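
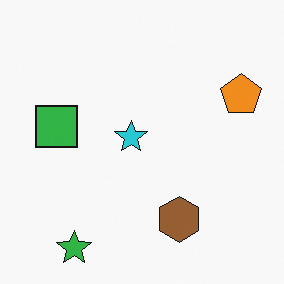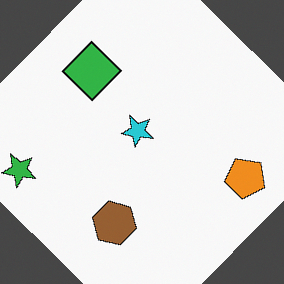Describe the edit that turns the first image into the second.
The transformation is: rotated clockwise by a large amount — several tens of degrees.

Every shape is tilted by the same angle and the image corners show triangular fill wedges — a whole-image rotation by a non-right angle.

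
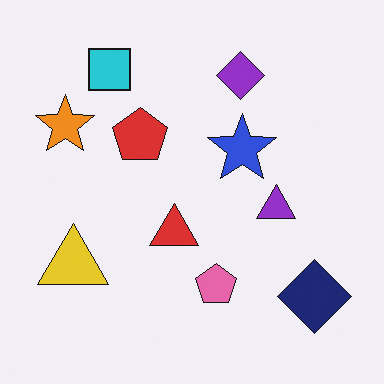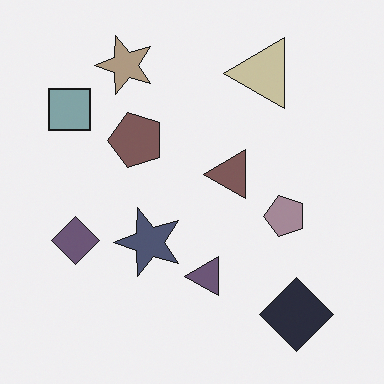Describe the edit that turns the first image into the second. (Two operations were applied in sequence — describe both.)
The image was transposed (reflected across the top-left ↔ bottom-right diagonal), then heavily desaturated.

Shapes have swapped their row and column positions — what was in the top-right is now in the bottom-left — a diagonal reflection. All colors are more muted and greyish — a global saturation change.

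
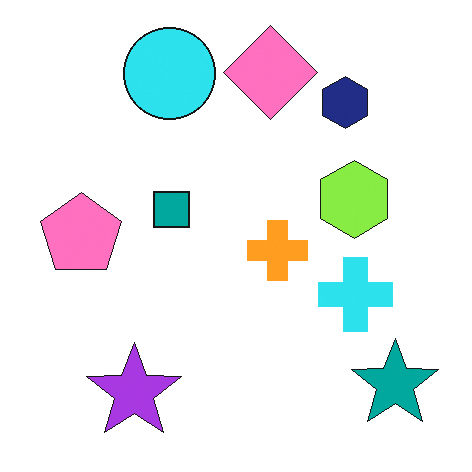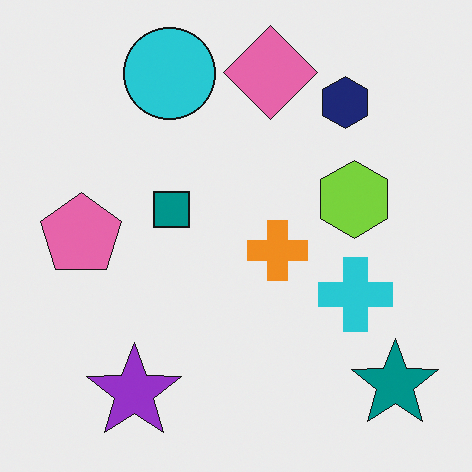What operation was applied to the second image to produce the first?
The transformation is: brightened a little.

Every pixel — background and shapes alike — is uniformly brightened.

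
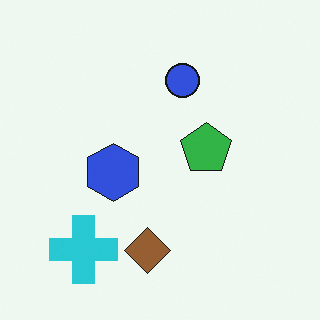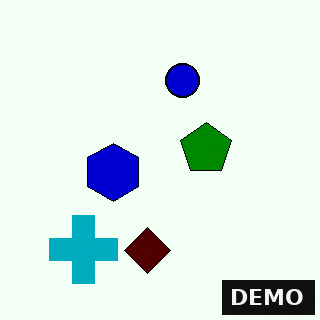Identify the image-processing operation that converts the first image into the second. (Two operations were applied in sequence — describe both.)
The transformation is: given much higher contrast, then watermarked with the text "DEMO" in the lower-right corner.

Tones are pushed away from mid-grey across the whole image — a global contrast change. A dark label reading "DEMO" appears in the lower-right corner.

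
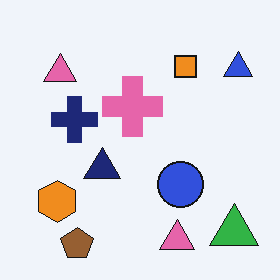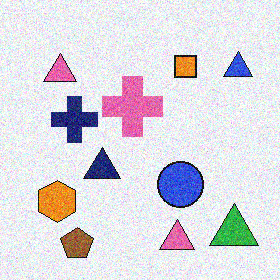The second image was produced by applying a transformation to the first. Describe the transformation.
It was degraded with moderate additive noise.

Random speckle covers the whole image, including the flat background.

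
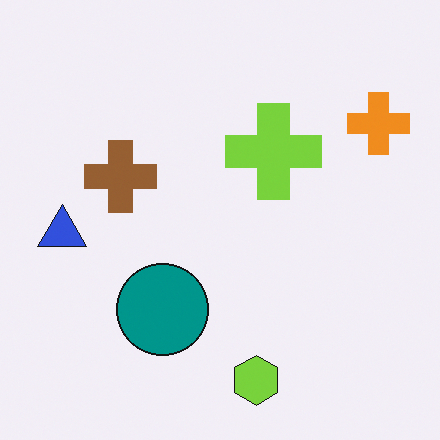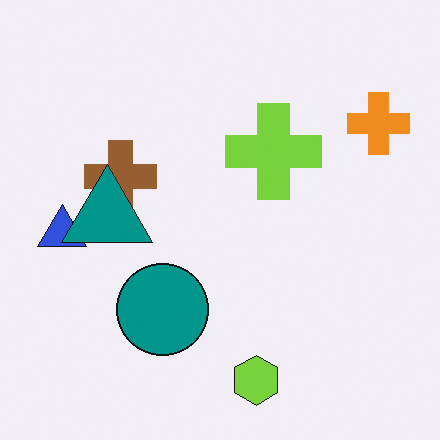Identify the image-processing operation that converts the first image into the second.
The image was overlaid with an additional teal triangle.

A teal triangle appears in the second image that is absent from the first.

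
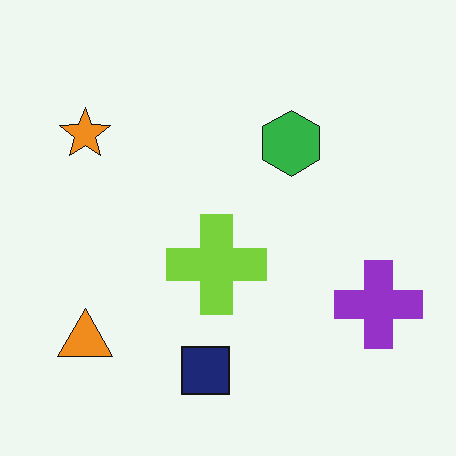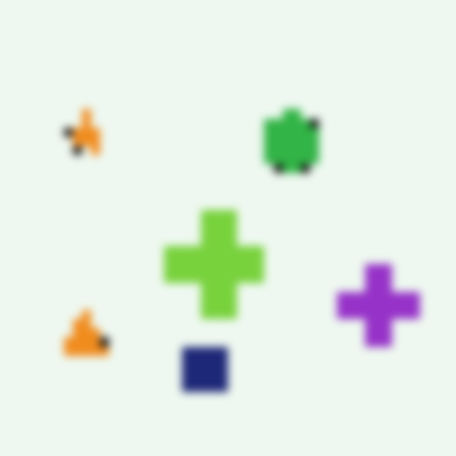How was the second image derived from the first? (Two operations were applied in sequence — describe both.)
It was coarsely pixelated, then noticeably gaussian-blurred.

Shapes are reduced to large square blocks; fine edges and outlines are lost — a downscale-then-upscale (mosaic) effect. Shape edges and outlines are uniformly softened across the whole image.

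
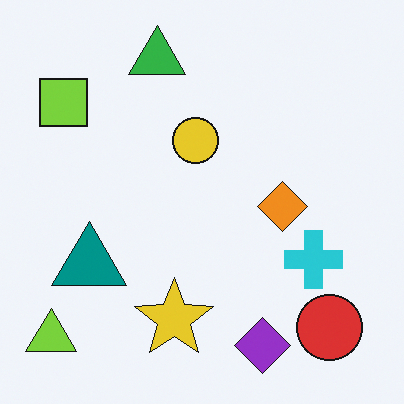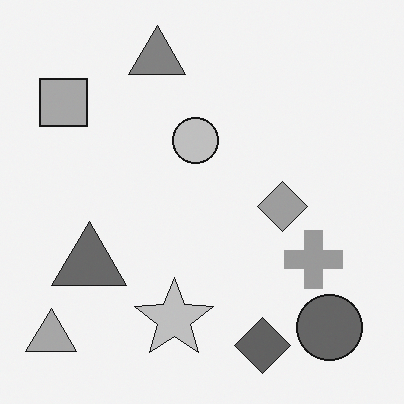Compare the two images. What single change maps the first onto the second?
This is the original image converted to grayscale.

All color is removed — every shape is now a shade of grey.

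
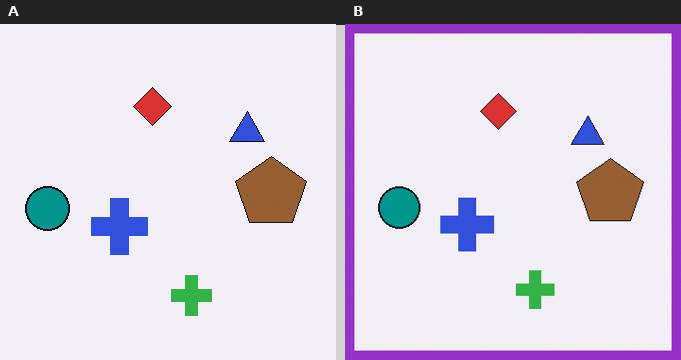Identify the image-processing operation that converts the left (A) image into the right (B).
The image was framed with a purple border.

A solid purple frame runs around the edge of the right (B) image, with the content slightly shrunk inside it.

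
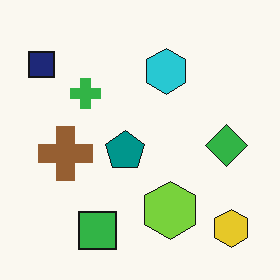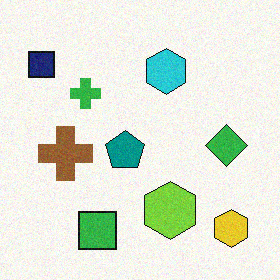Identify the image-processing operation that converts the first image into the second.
Degraded with a light layer of grain.

Random speckle covers the whole image, including the flat background.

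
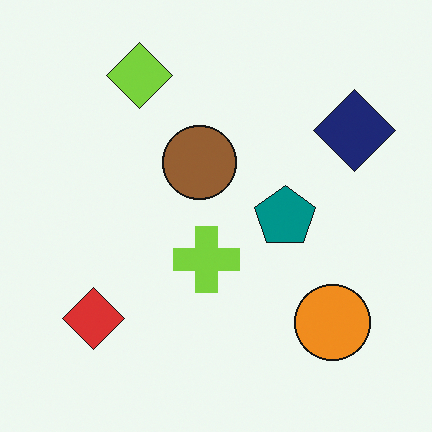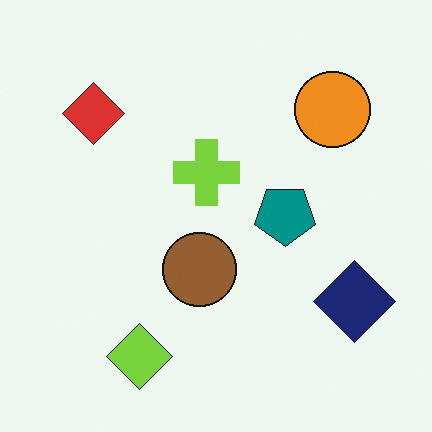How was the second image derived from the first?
The image was flipped vertically (top ↔ bottom).

The lime diamond is in the top-left of the first image and the bottom-left of the second — shapes on opposite sides of the horizontal midline have swapped in a mirror flip.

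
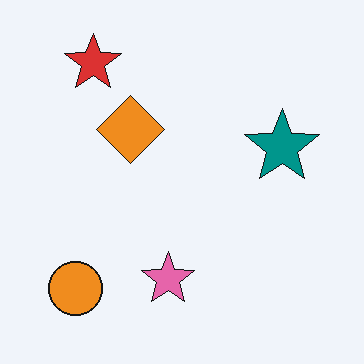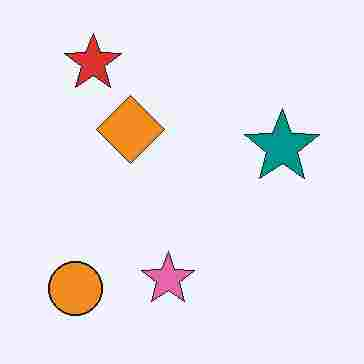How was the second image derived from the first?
This is the original image degraded with heavy JPEG compression.

Blocky 8×8 compression artifacts appear around shape edges and the flat background shows ringing — characteristic JPEG degradation.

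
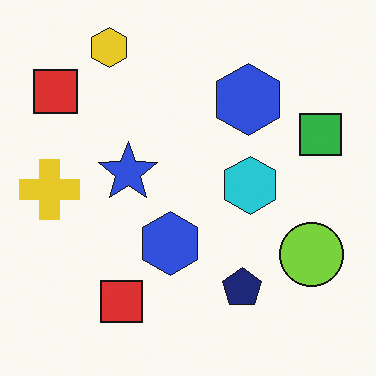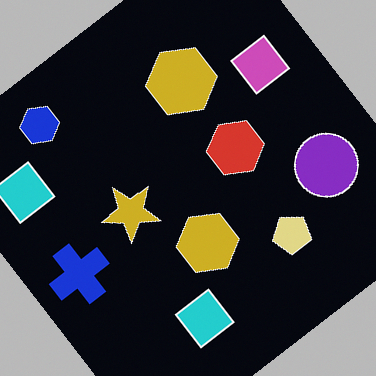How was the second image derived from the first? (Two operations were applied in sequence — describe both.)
The image was rotated counter-clockwise by a large amount — several tens of degrees, then color-inverted (negative).

Every shape is tilted by the same angle and the image corners show triangular fill wedges — a whole-image rotation by a non-right angle. The light background has become dark and every shape's color is its complement — a photographic negative.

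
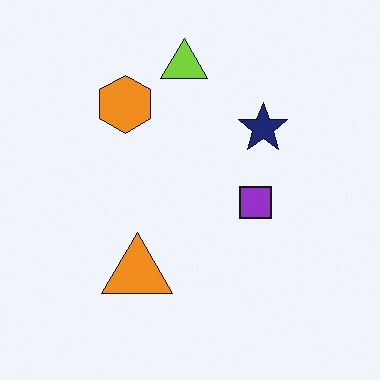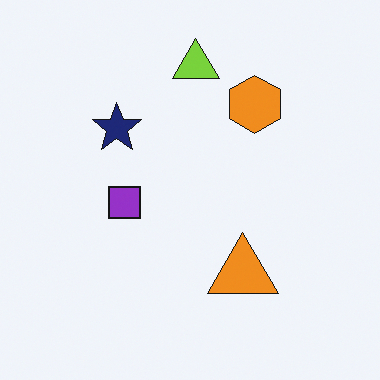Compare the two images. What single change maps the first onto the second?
It was flipped horizontally (left ↔ right).

The navy star is in the right of the first image and the left of the second — shapes on opposite sides of the vertical midline have swapped in a mirror flip.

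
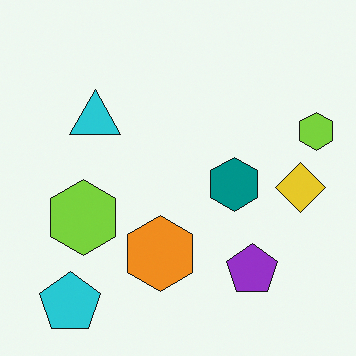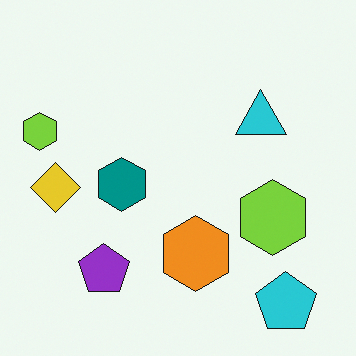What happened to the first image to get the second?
The second image is the first flipped horizontally (left ↔ right).

The yellow diamond is in the right of the first image and the left of the second — shapes on opposite sides of the vertical midline have swapped in a mirror flip.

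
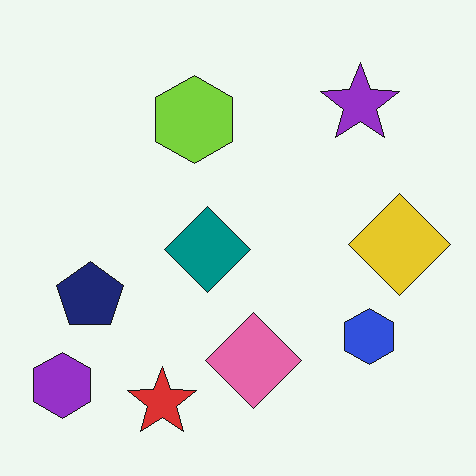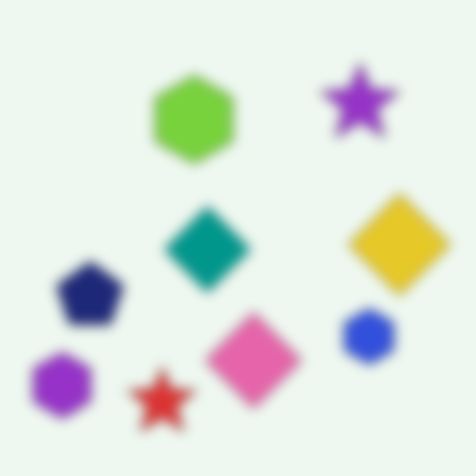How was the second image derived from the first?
The image was strongly gaussian-blurred.

Shape edges and outlines are uniformly softened across the whole image.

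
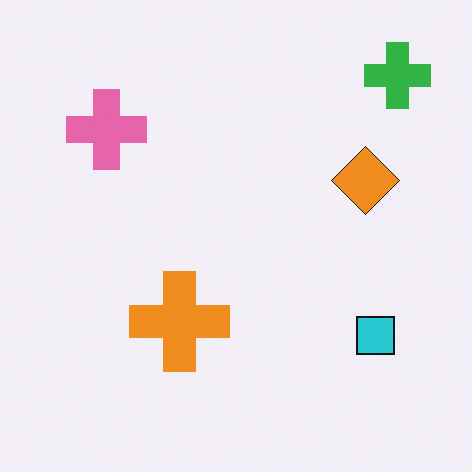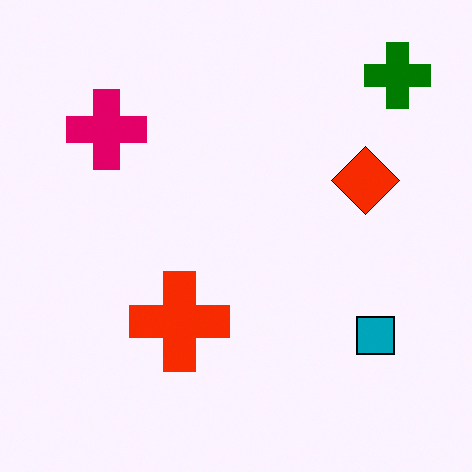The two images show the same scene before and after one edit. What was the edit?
The transformation is: given much higher contrast.

Tones are pushed away from mid-grey across the whole image — a global contrast change.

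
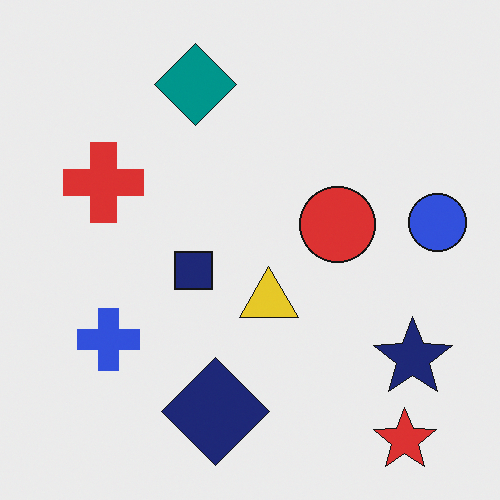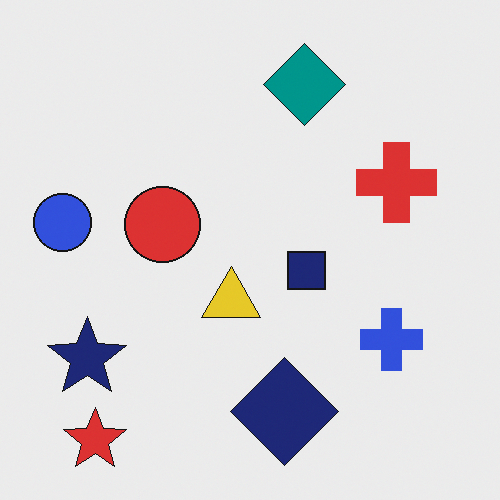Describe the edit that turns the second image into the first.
Flipped horizontally (left ↔ right).

The blue circle is in the left of the second image and the right of the first — shapes on opposite sides of the vertical midline have swapped in a mirror flip.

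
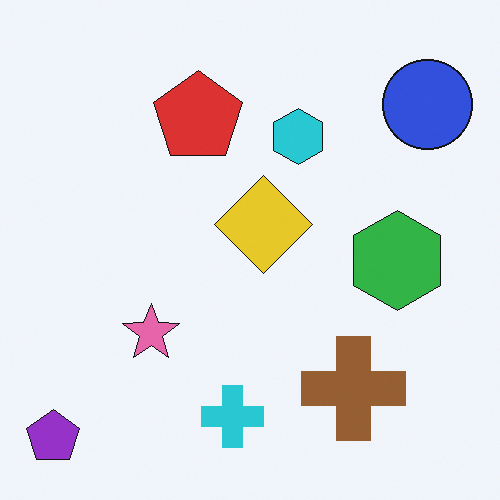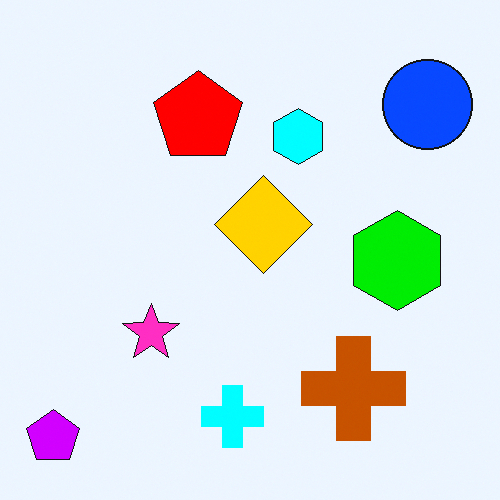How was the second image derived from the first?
The second image is the first heavily oversaturated.

All colors are more vivid — a global saturation change.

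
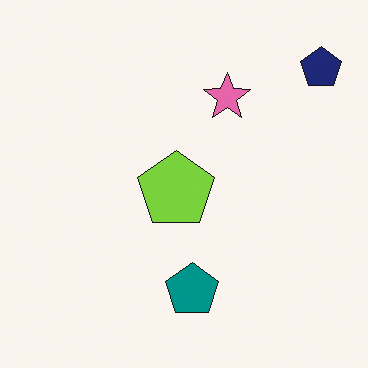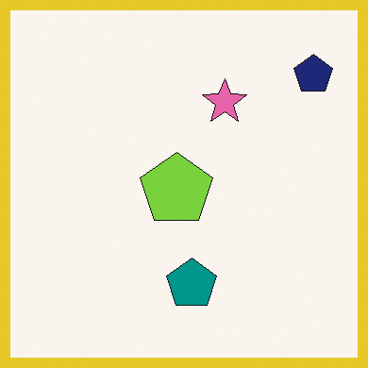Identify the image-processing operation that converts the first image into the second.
The transformation is: framed with a yellow border.

A solid yellow frame runs around the edge of the second image, with the content slightly shrunk inside it.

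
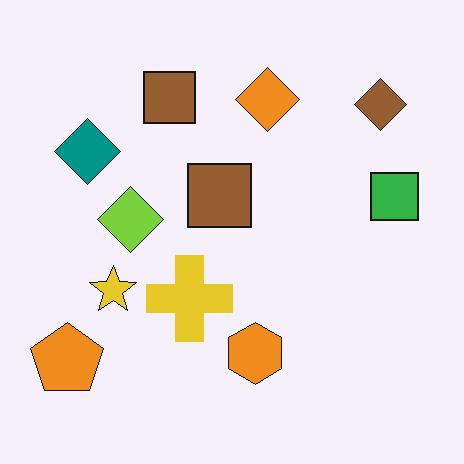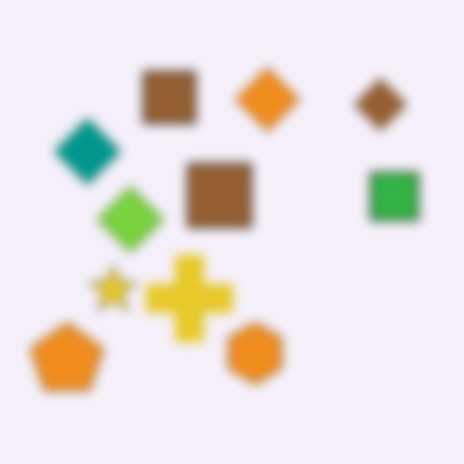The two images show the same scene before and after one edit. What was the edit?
The image was heavily blurred.

Shape edges and outlines are uniformly softened across the whole image.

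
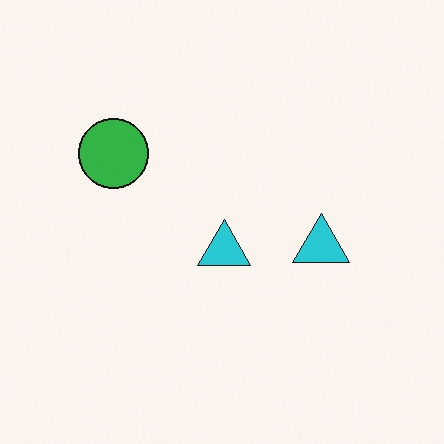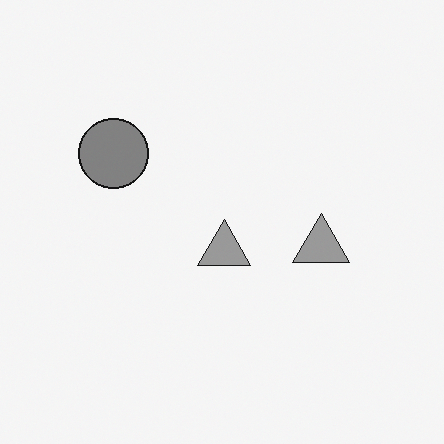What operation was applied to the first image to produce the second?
The image was converted to grayscale.

All color is removed — every shape is now a shade of grey.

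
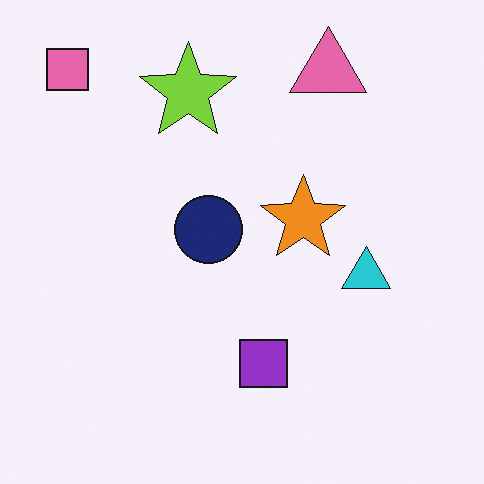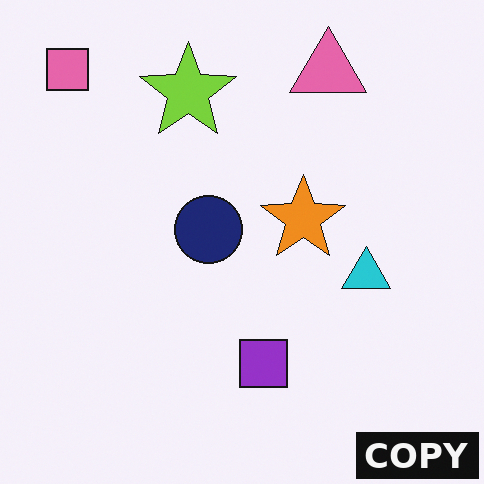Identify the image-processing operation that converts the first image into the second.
The transformation is: watermarked with the text "COPY" in the lower-right corner.

A dark label reading "COPY" appears in the lower-right corner.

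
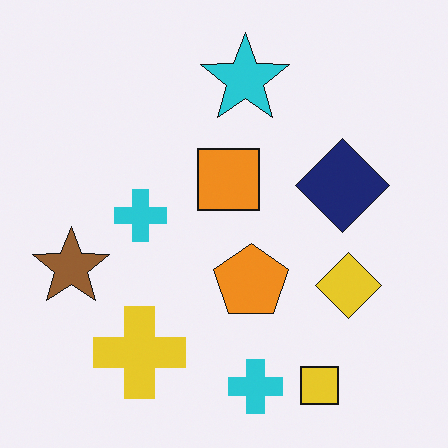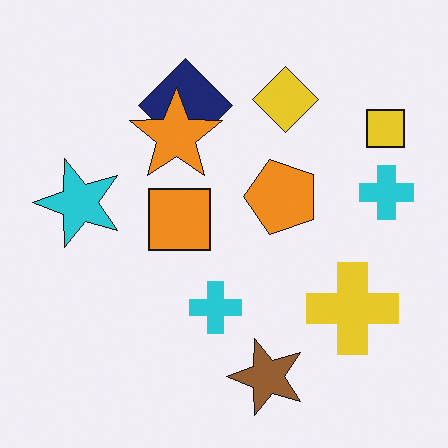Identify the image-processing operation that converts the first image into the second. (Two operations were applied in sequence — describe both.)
Rotated 90° counter-clockwise, then overlaid with an additional orange star.

The yellow square sits in the bottom-right of the first image and the top-right of the second — consistent with a whole-image 90° counter-clockwise rotation. An orange star appears in the second image that is absent from the first.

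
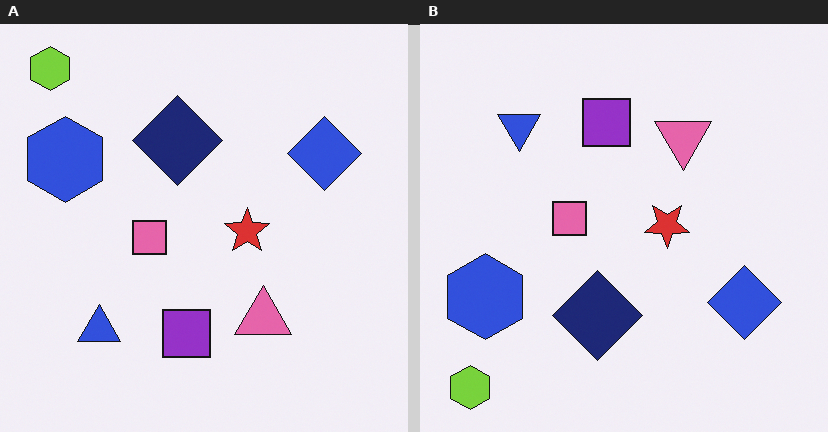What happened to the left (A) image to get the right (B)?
The transformation is: flipped vertically (top ↔ bottom).

The lime hexagon is in the top-left of the left (A) image and the bottom-left of the right (B) — shapes on opposite sides of the horizontal midline have swapped in a mirror flip.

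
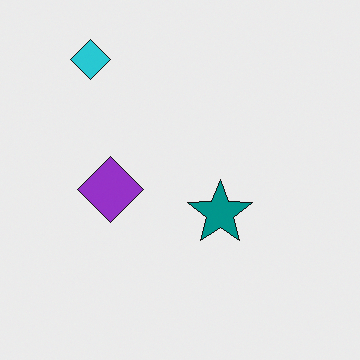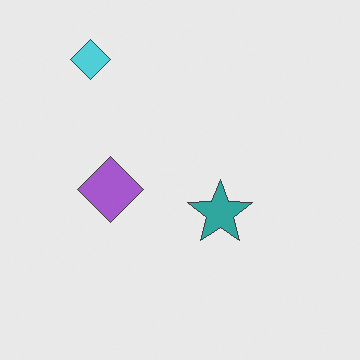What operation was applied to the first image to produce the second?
It was given slightly reduced contrast.

Tones are pushed toward mid-grey across the whole image — a global contrast change.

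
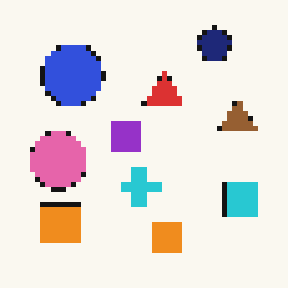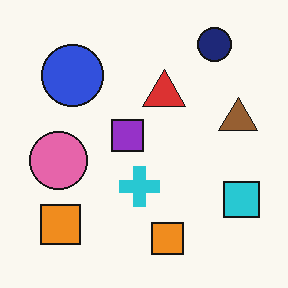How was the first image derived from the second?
This is the original image mildly pixelated.

Shapes are reduced to large square blocks; fine edges and outlines are lost — a downscale-then-upscale (mosaic) effect.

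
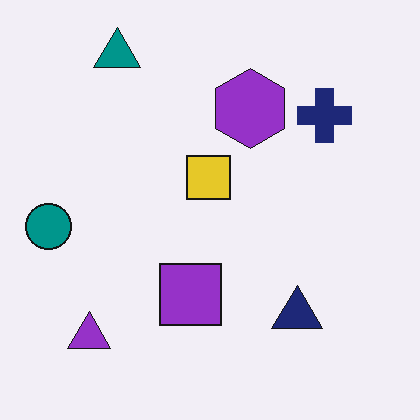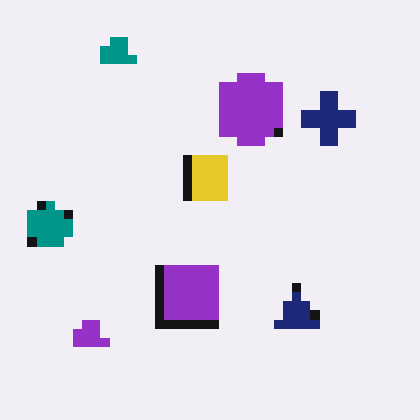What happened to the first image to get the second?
The image was coarsely pixelated.

Shapes are reduced to large square blocks; fine edges and outlines are lost — a downscale-then-upscale (mosaic) effect.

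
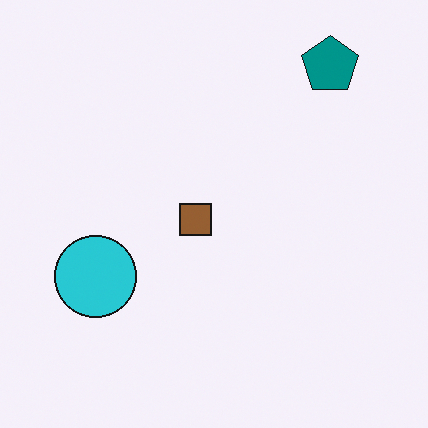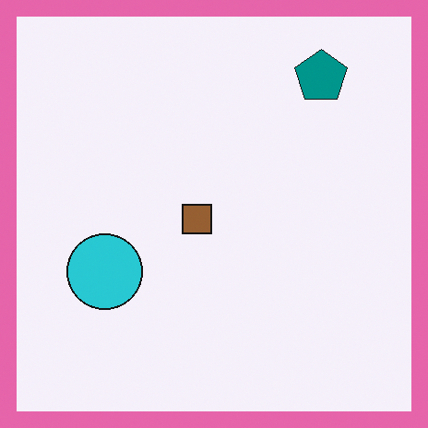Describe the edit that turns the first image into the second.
The second image is the first framed with a pink border.

A solid pink frame runs around the edge of the second image, with the content slightly shrunk inside it.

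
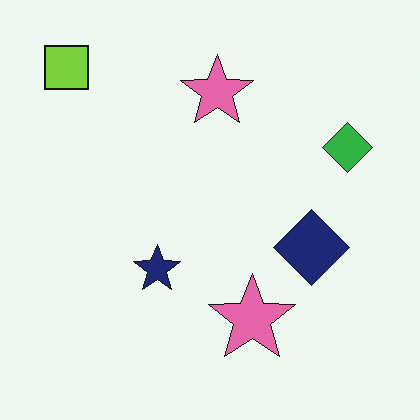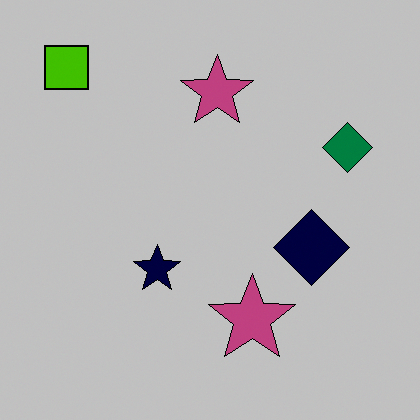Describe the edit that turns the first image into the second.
The second image is the first aggressively posterized.

Each flat color has snapped to a coarser quantized level — most visibly, the near-white background has dropped to a flat grey.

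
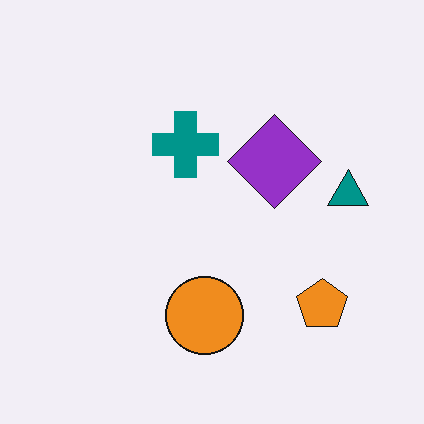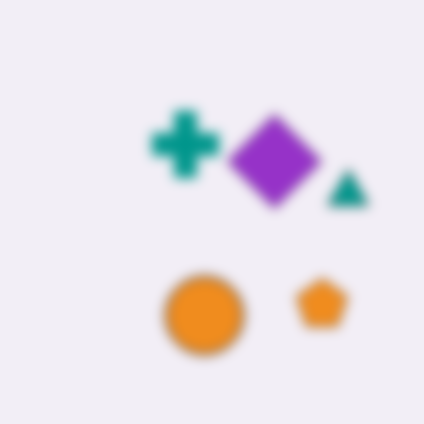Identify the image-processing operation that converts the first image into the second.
Heavily blurred.

Shape edges and outlines are uniformly softened across the whole image.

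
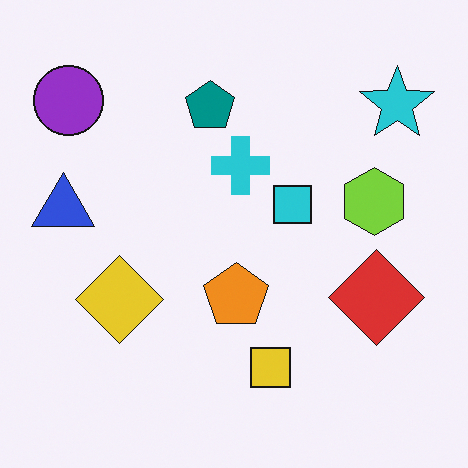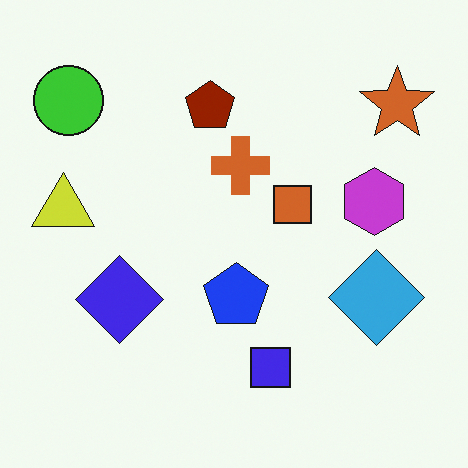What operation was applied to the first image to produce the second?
This is the original image hue-shifted by a large amount.

Every shape's color has rotated by the same amount around the hue wheel — a uniform hue shift.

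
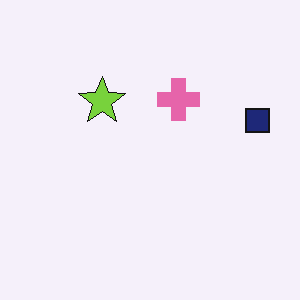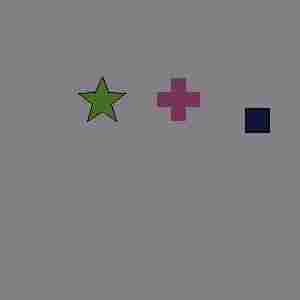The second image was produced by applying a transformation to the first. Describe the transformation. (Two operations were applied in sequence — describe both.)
The transformation is: darkened a lot, then degraded with heavy JPEG compression.

Every pixel — background and shapes alike — is uniformly darkened. Blocky 8×8 compression artifacts appear around shape edges and the flat background shows ringing — characteristic JPEG degradation.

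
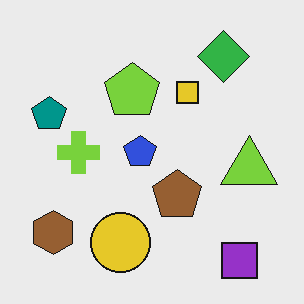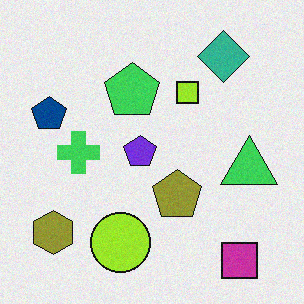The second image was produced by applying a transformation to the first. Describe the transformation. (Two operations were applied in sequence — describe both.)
The image was hue-shifted slightly, then degraded with light additive noise.

Every shape's color has rotated by the same amount around the hue wheel — a uniform hue shift. Random speckle covers the whole image, including the flat background.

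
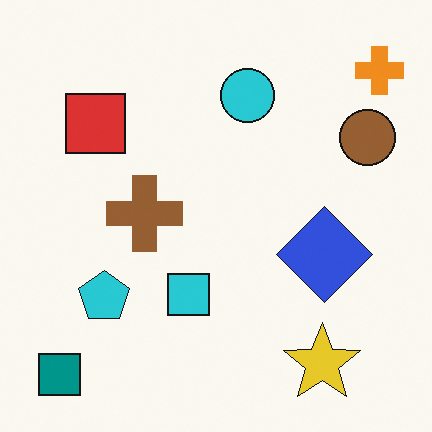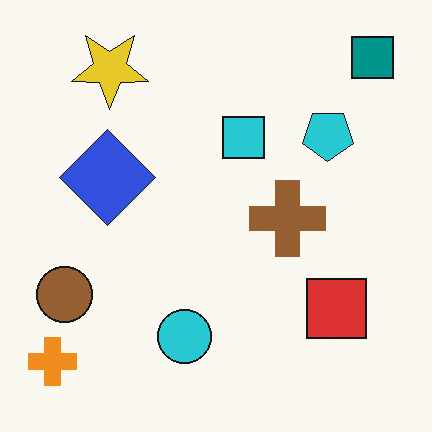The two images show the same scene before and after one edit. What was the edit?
This is the original image rotated 180°.

The teal square sits in the bottom-left of the first image and the top-right of the second — consistent with a whole-image 180° rotation.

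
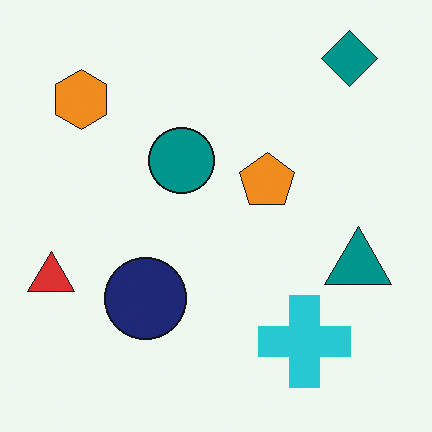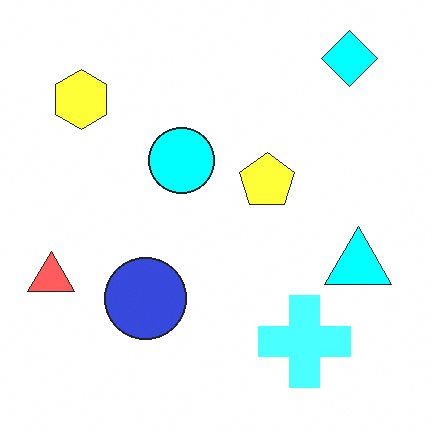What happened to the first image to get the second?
The second image is the first substantially brightened.

Every pixel — background and shapes alike — is uniformly brightened.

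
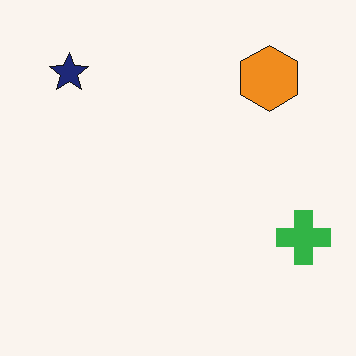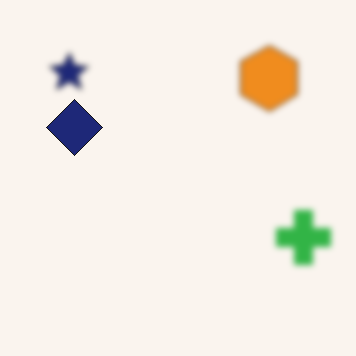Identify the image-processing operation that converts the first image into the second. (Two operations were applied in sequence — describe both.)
The image was moderately blurred, then overlaid with an additional navy diamond.

Shape edges and outlines are uniformly softened across the whole image. A navy diamond appears in the second image that is absent from the first.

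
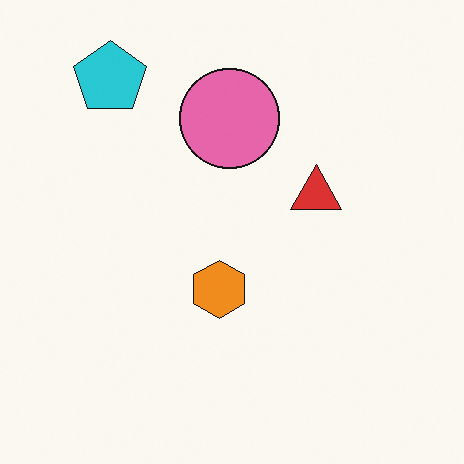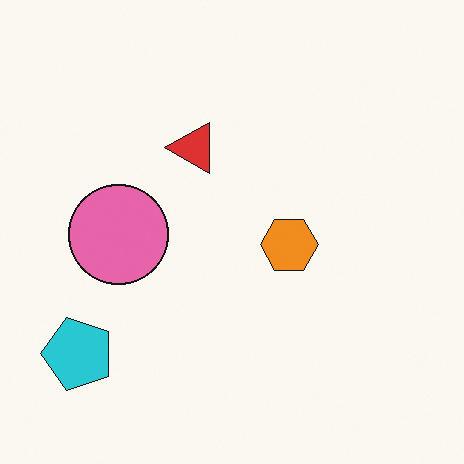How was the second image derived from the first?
It was rotated 90° counter-clockwise.

The cyan pentagon sits in the top-left of the first image and the bottom-left of the second — consistent with a whole-image 90° counter-clockwise rotation.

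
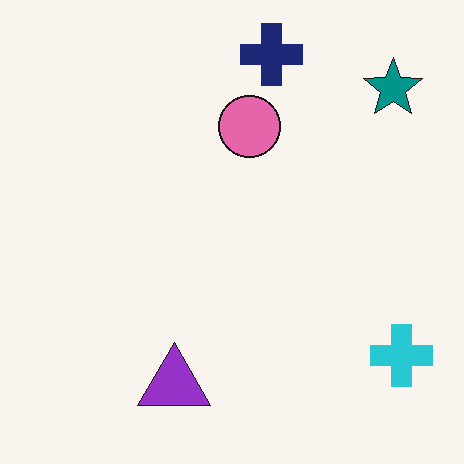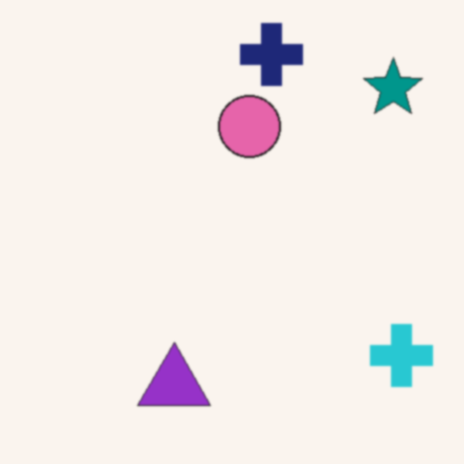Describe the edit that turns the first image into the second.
This is the original image lightly blurred.

Shape edges and outlines are uniformly softened across the whole image.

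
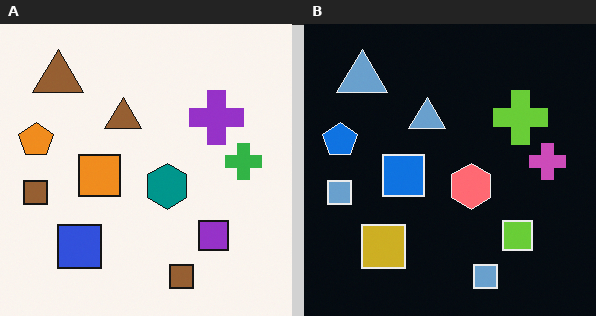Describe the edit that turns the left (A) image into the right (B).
It was color-inverted (negative).

The light background has become dark and every shape's color is its complement — a photographic negative.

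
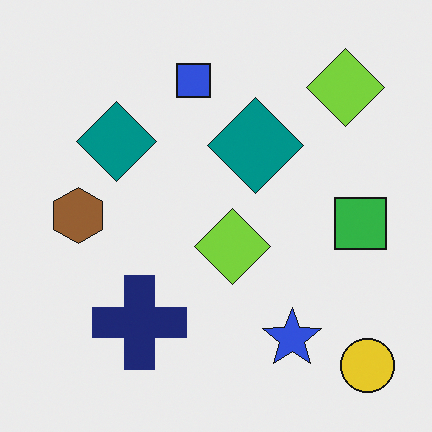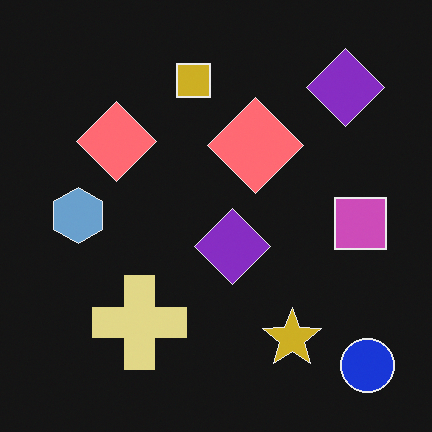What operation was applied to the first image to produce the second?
Color-inverted (negative).

The light background has become dark and every shape's color is its complement — a photographic negative.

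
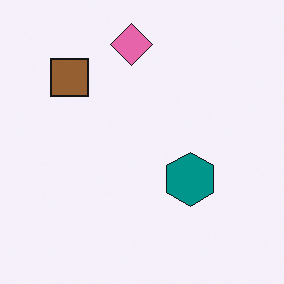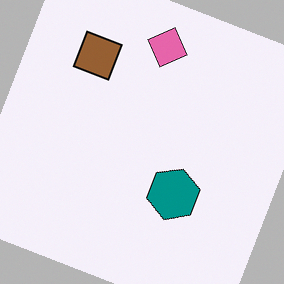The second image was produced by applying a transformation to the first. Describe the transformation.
Rotated clockwise by a moderate amount.

Every shape is tilted by the same angle and the image corners show triangular fill wedges — a whole-image rotation by a non-right angle.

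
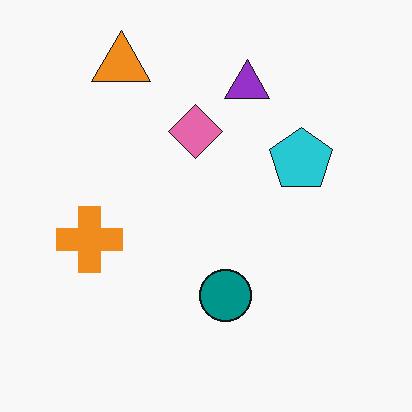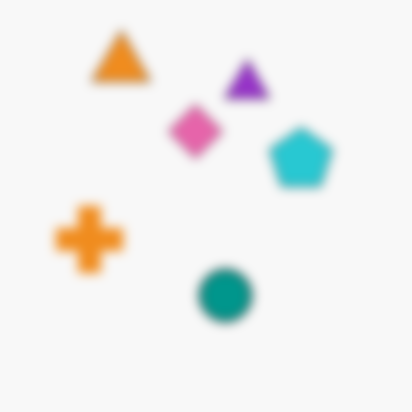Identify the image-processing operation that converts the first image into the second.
The second image is the first heavily blurred.

Shape edges and outlines are uniformly softened across the whole image.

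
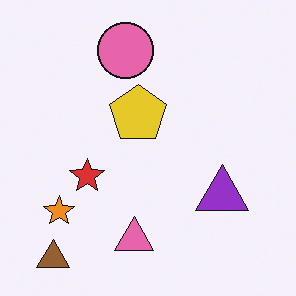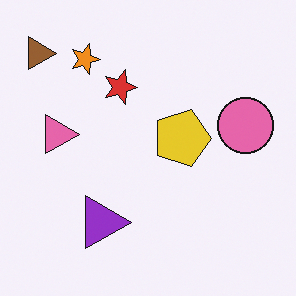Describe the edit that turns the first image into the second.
Rotated 90° clockwise.

The brown triangle sits in the bottom-left of the first image and the top-left of the second — consistent with a whole-image 90° clockwise rotation.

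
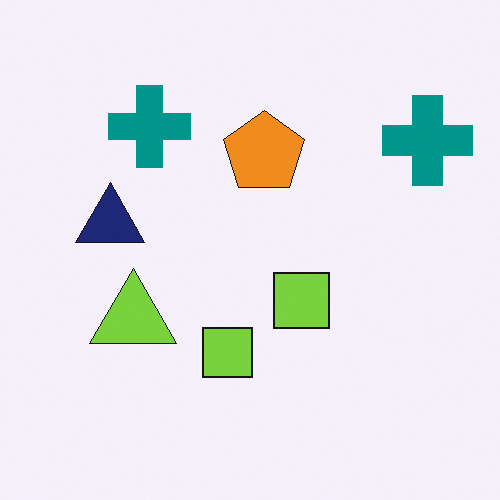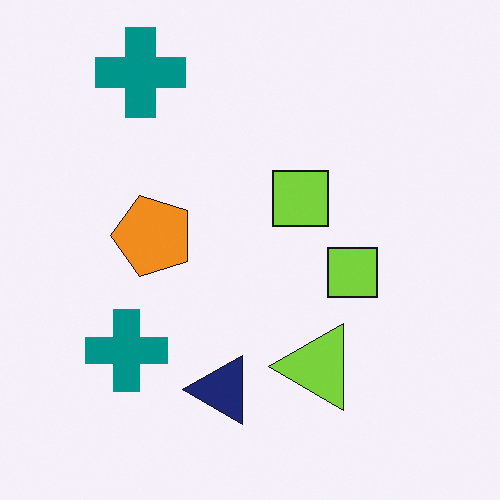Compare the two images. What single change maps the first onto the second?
This is the original image rotated 90° counter-clockwise.

The navy triangle sits in the left of the first image and the bottom of the second — consistent with a whole-image 90° counter-clockwise rotation.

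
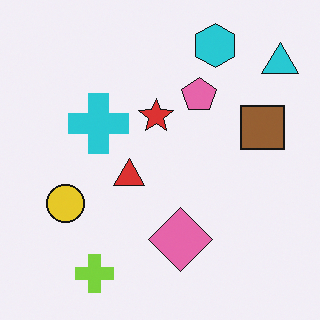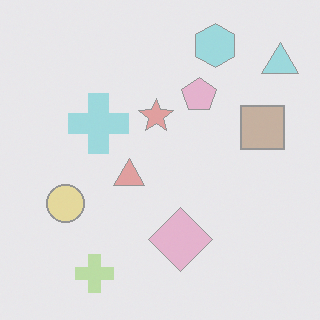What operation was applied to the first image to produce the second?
The second image is the first washed out (contrast reduced).

Tones are pushed toward mid-grey across the whole image — a global contrast change.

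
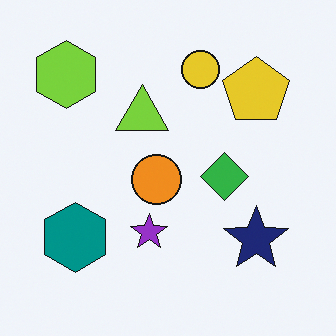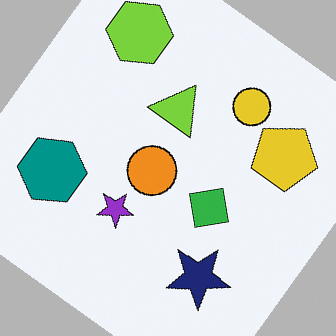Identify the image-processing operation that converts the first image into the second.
The second image is the first rotated clockwise by a large amount — several tens of degrees.

Every shape is tilted by the same angle and the image corners show triangular fill wedges — a whole-image rotation by a non-right angle.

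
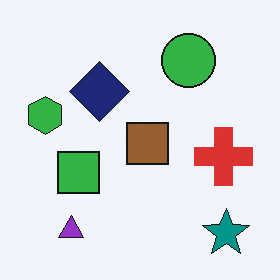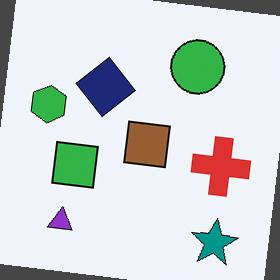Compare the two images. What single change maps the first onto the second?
This is the original image rotated clockwise by a few degrees.

Every shape is tilted by the same angle and the image corners show triangular fill wedges — a whole-image rotation by a non-right angle.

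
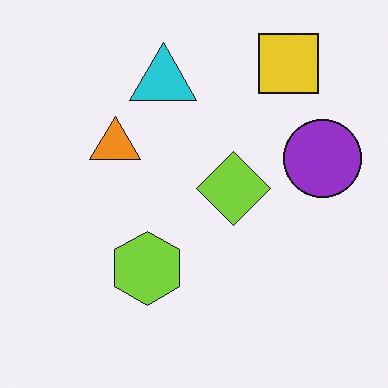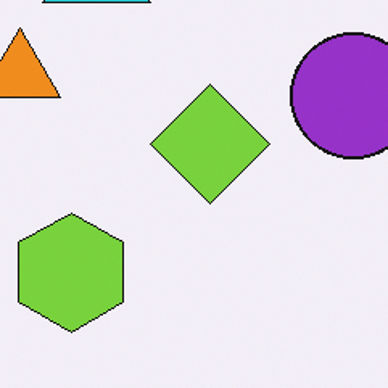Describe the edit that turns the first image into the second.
The second image is the first cropped slightly and scaled back up.

The visible shapes are larger and the field of view is narrower; shapes near the original edges may be partly or wholly outside the frame — a crop-and-rescale.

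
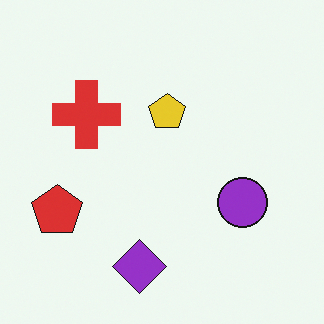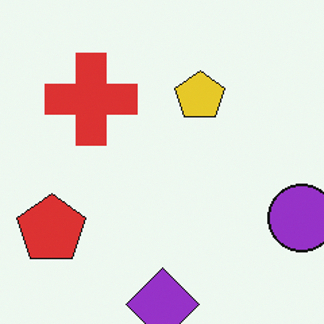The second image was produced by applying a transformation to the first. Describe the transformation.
The second image is the first cropped slightly and scaled back up.

The visible shapes are larger and the field of view is narrower; shapes near the original edges may be partly or wholly outside the frame — a crop-and-rescale.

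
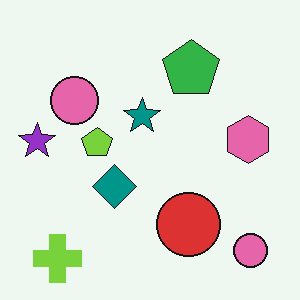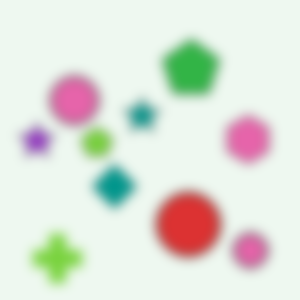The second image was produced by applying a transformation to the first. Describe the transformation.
The second image is the first heavily blurred.

Shape edges and outlines are uniformly softened across the whole image.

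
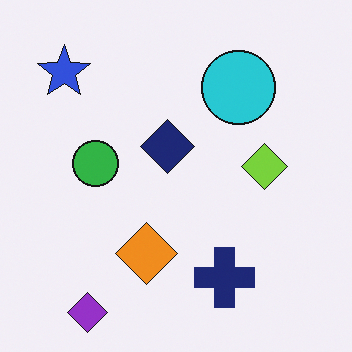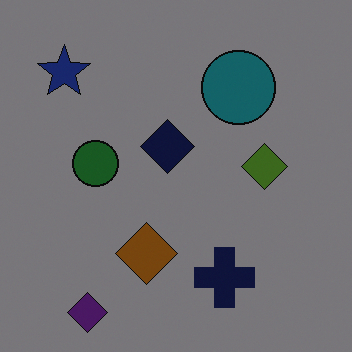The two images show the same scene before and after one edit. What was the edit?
It was substantially darkened.

Every pixel — background and shapes alike — is uniformly darkened.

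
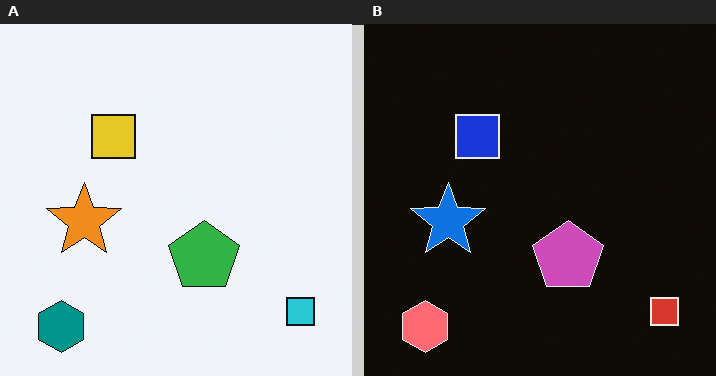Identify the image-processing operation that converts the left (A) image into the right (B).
The right (B) image is the left (A) color-inverted (negative).

The light background has become dark and every shape's color is its complement — a photographic negative.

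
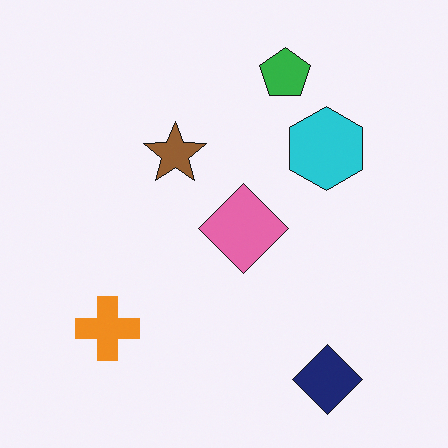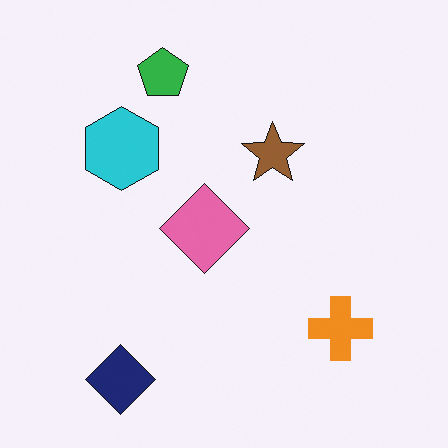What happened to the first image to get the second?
The second image is the first flipped horizontally (left ↔ right).

The orange cross is in the bottom-left of the first image and the bottom-right of the second — shapes on opposite sides of the vertical midline have swapped in a mirror flip.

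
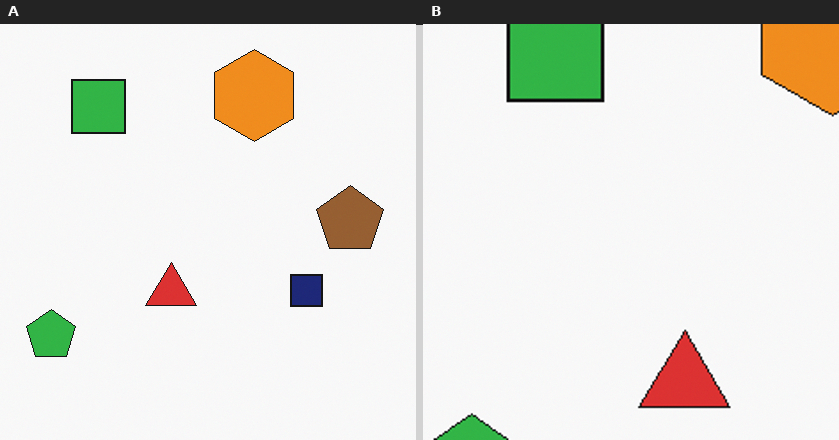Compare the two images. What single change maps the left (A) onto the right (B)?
The image was cropped to a noticeably smaller region and rescaled.

The visible shapes are larger and the field of view is narrower; shapes near the original edges may be partly or wholly outside the frame — a crop-and-rescale.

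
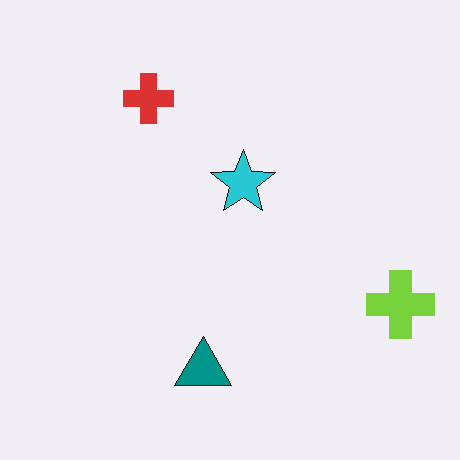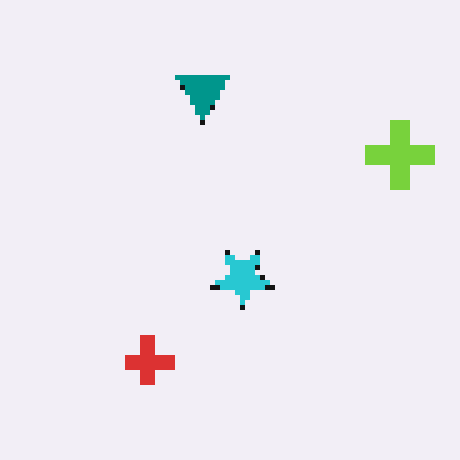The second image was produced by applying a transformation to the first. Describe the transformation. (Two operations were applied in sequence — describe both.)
The image was mildly pixelated, then flipped vertically (top ↔ bottom).

Shapes are reduced to large square blocks; fine edges and outlines are lost — a downscale-then-upscale (mosaic) effect. The teal triangle is in the bottom of the first image and the top of the second — shapes on opposite sides of the horizontal midline have swapped in a mirror flip.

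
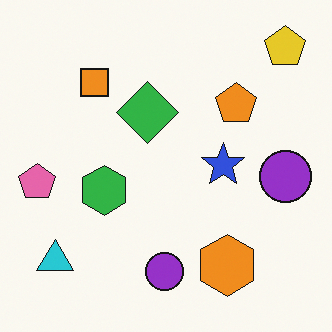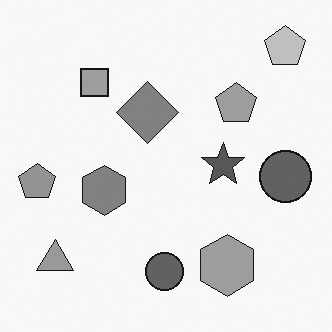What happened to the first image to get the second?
The transformation is: converted to grayscale.

All color is removed — every shape is now a shade of grey.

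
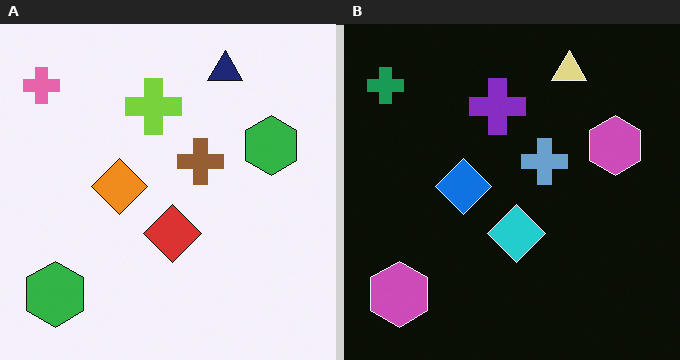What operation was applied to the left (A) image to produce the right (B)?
It was color-inverted (negative).

The light background has become dark and every shape's color is its complement — a photographic negative.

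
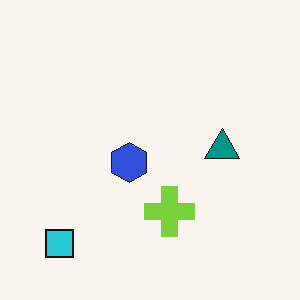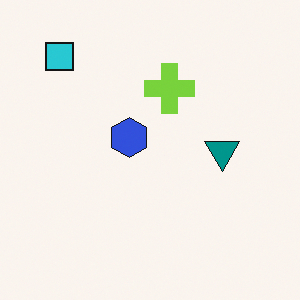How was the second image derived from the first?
Flipped vertically (top ↔ bottom).

The cyan square is in the bottom-left of the first image and the top-left of the second — shapes on opposite sides of the horizontal midline have swapped in a mirror flip.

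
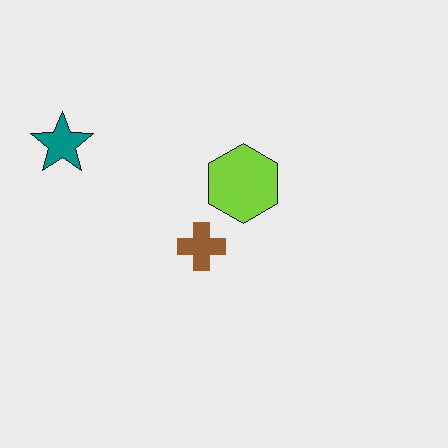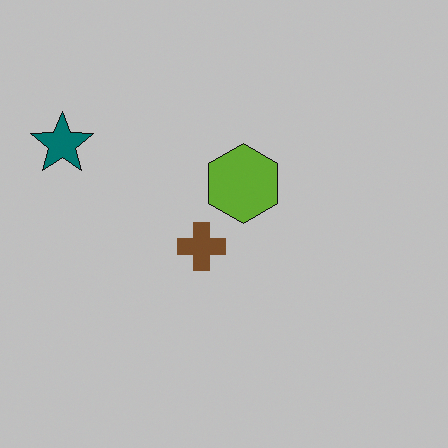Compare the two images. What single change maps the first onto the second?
The transformation is: darkened a little.

Every pixel — background and shapes alike — is uniformly darkened.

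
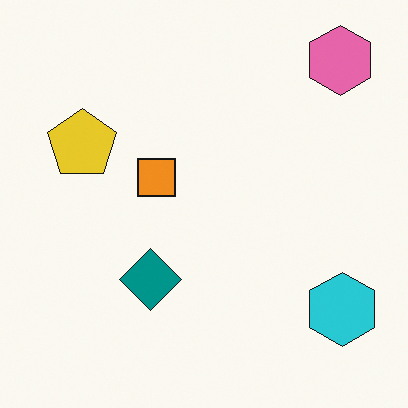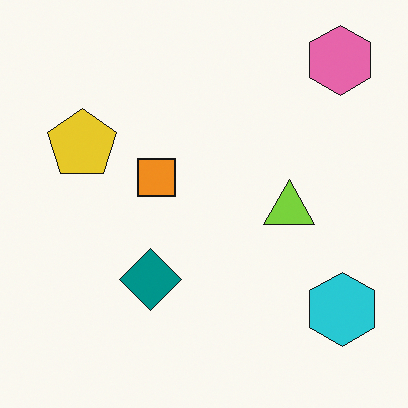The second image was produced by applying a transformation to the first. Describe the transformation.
The second image is the first overlaid with an additional lime triangle.

A lime triangle appears in the second image that is absent from the first.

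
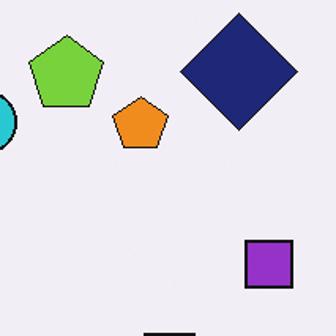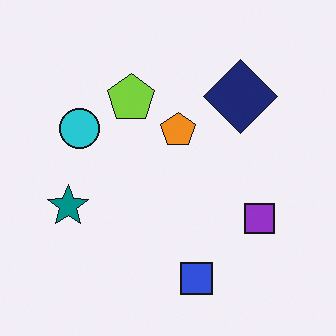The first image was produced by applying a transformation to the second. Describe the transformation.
The first image is the second cropped to a modestly smaller region and rescaled.

The visible shapes are larger and the field of view is narrower; shapes near the original edges may be partly or wholly outside the frame — a crop-and-rescale.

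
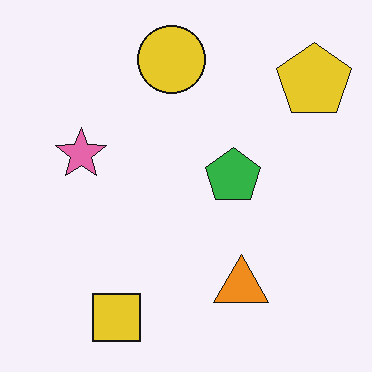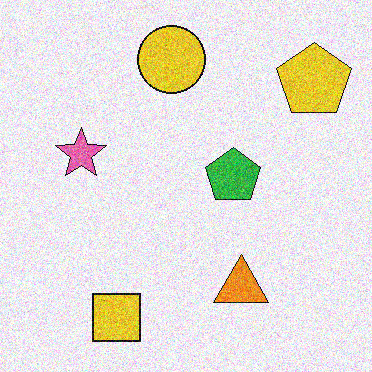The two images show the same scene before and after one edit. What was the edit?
The image was degraded with strong gaussian noise.

Random speckle covers the whole image, including the flat background.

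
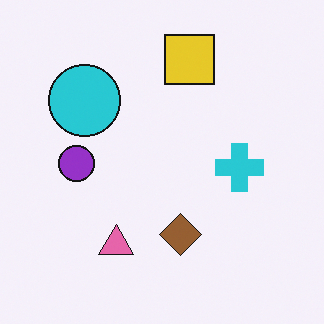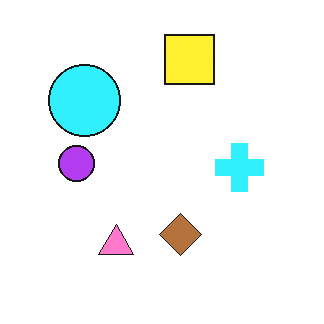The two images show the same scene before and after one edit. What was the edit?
This is the original image slightly brightened.

Every pixel — background and shapes alike — is uniformly brightened.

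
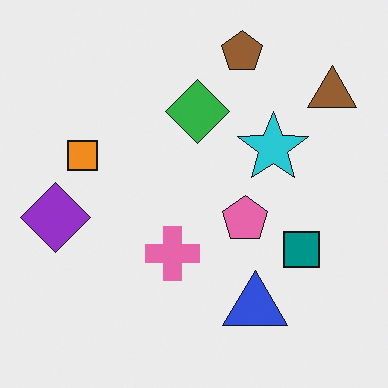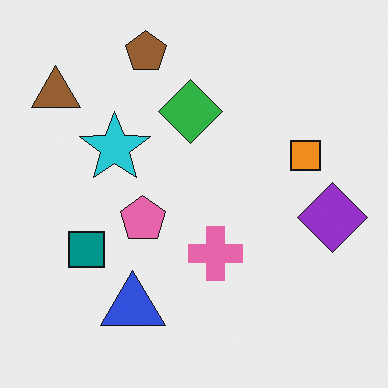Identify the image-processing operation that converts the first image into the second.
The second image is the first flipped horizontally (left ↔ right).

The purple diamond is in the left of the first image and the right of the second — shapes on opposite sides of the vertical midline have swapped in a mirror flip.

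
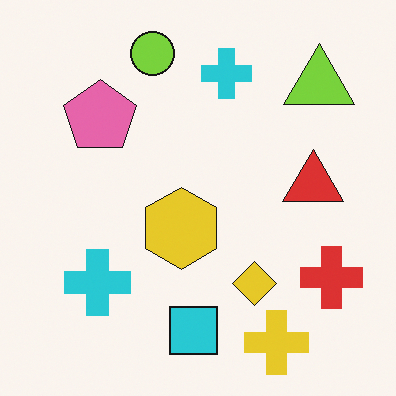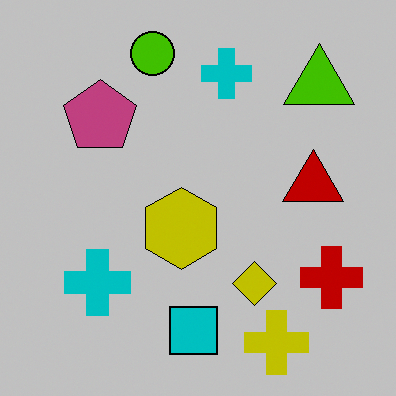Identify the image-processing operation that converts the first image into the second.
The transformation is: heavily posterized to just a handful of flat colors.

Each flat color has snapped to a coarser quantized level — most visibly, the near-white background has dropped to a flat grey.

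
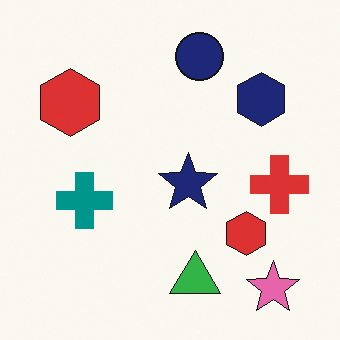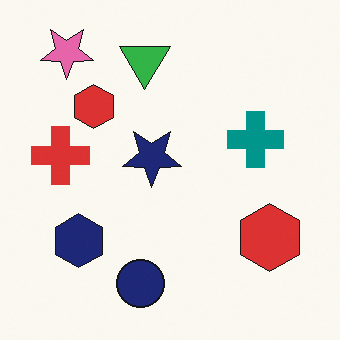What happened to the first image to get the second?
This is the original image rotated 180°.

The pink star sits in the bottom-right of the first image and the top-left of the second — consistent with a whole-image 180° rotation.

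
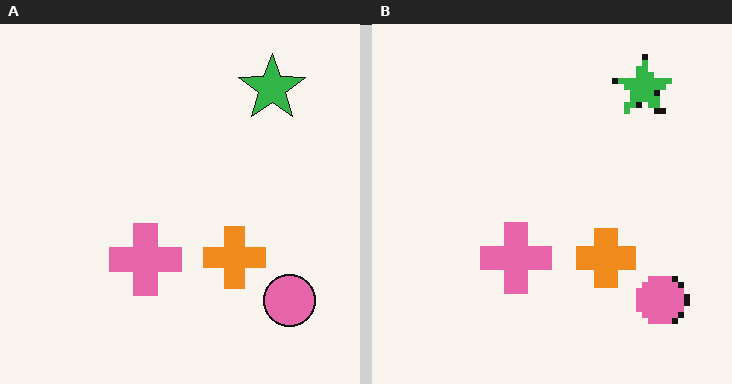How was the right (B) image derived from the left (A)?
The right (B) image is the left (A) moderately pixelated.

Shapes are reduced to large square blocks; fine edges and outlines are lost — a downscale-then-upscale (mosaic) effect.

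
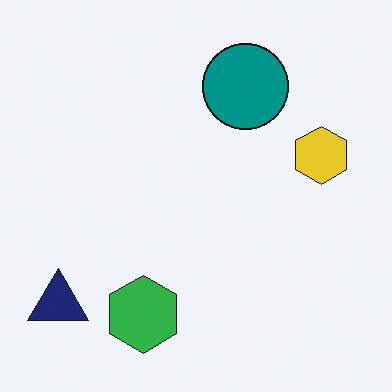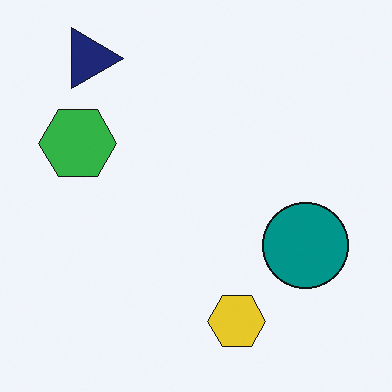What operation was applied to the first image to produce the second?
It was rotated 90° clockwise.

The navy triangle sits in the bottom-left of the first image and the top-left of the second — consistent with a whole-image 90° clockwise rotation.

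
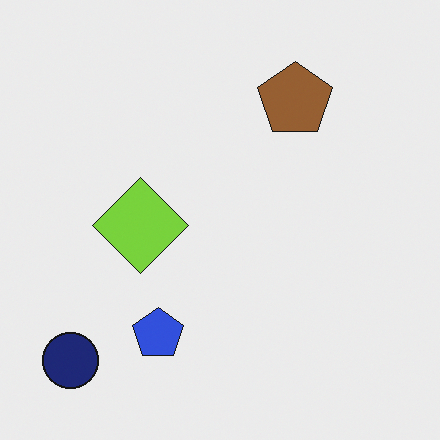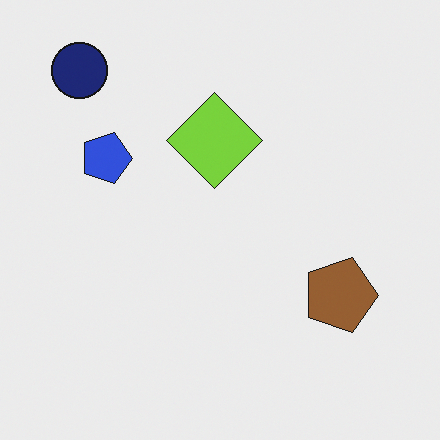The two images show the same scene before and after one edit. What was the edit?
The second image is the first rotated 90° clockwise.

The navy circle sits in the bottom-left of the first image and the top-left of the second — consistent with a whole-image 90° clockwise rotation.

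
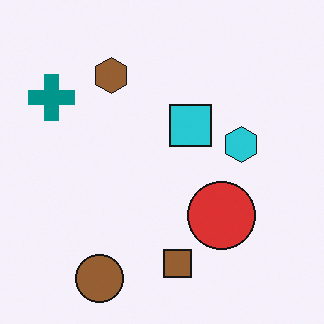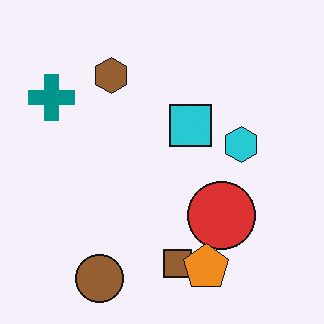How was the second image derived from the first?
The image was overlaid with an additional orange pentagon.

An orange pentagon appears in the second image that is absent from the first.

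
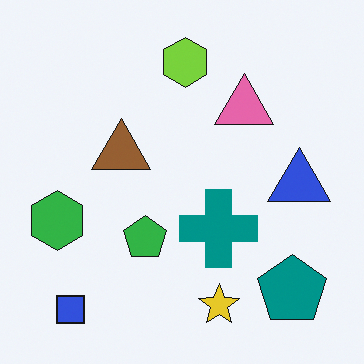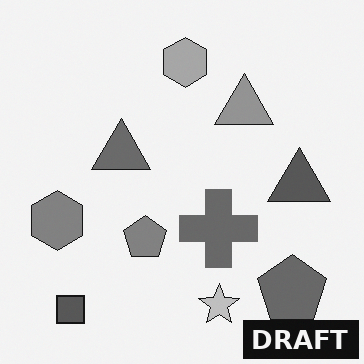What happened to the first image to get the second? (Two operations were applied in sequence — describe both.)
This is the original image converted to grayscale, then watermarked with the text "DRAFT" in the lower-right corner.

All color is removed — every shape is now a shade of grey. A dark label reading "DRAFT" appears in the lower-right corner.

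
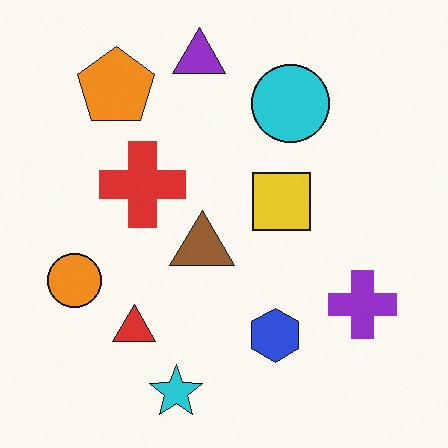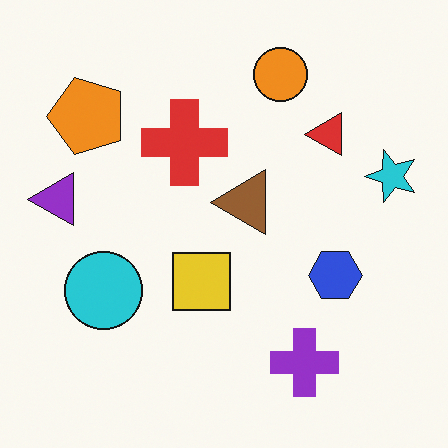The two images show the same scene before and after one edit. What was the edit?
It was transposed (reflected across the top-left ↔ bottom-right diagonal).

Shapes have swapped their row and column positions — what was in the top-right is now in the bottom-left — a diagonal reflection.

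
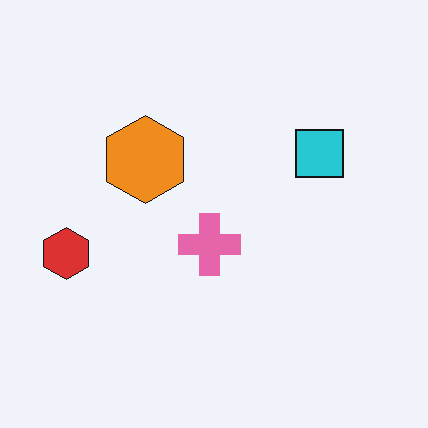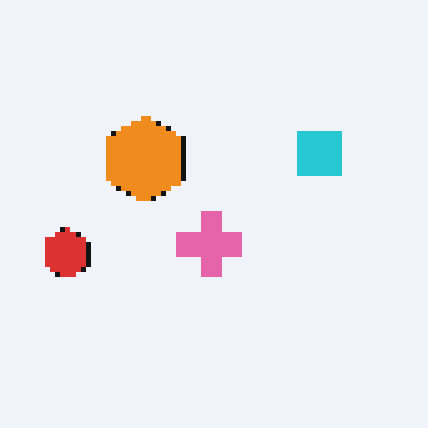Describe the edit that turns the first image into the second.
The transformation is: lightly pixelated (a mild mosaic effect).

Shapes are reduced to large square blocks; fine edges and outlines are lost — a downscale-then-upscale (mosaic) effect.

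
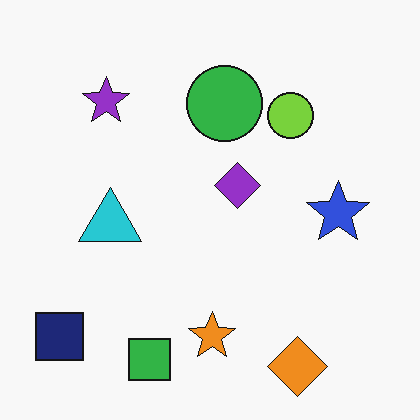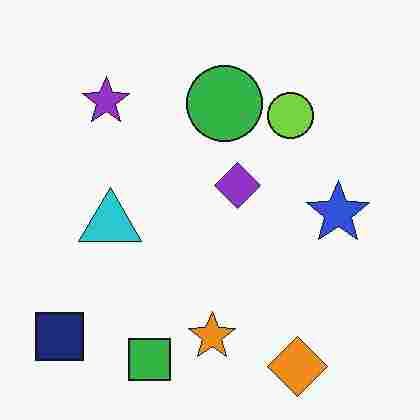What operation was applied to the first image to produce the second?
The transformation is: heavily JPEG-compressed with obvious blocking artifacts.

Blocky 8×8 compression artifacts appear around shape edges and the flat background shows ringing — characteristic JPEG degradation.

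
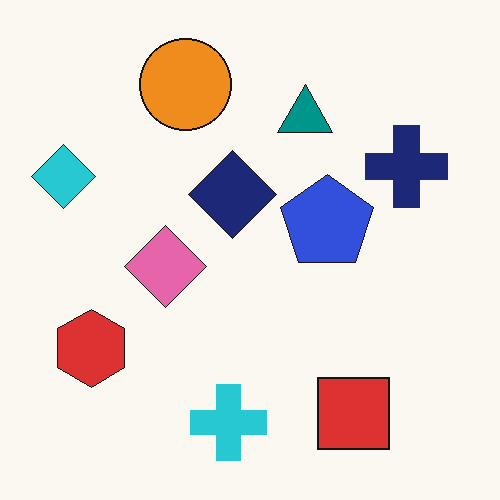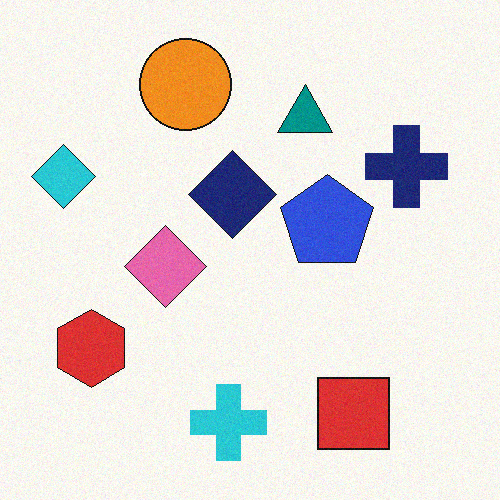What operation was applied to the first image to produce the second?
Degraded with light additive noise.

Random speckle covers the whole image, including the flat background.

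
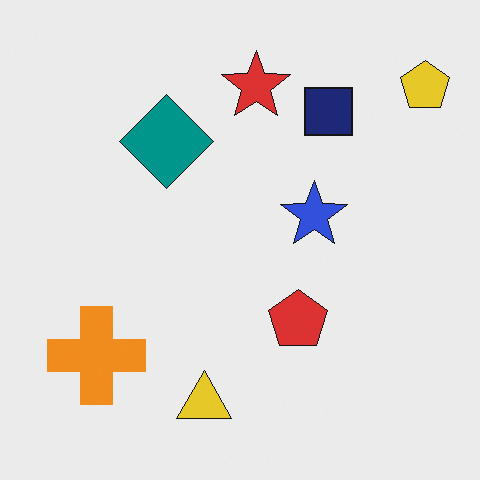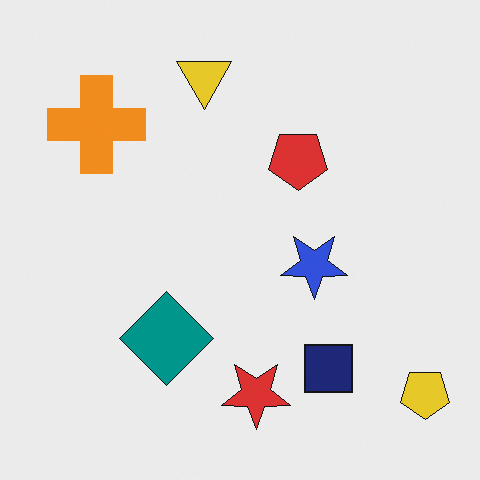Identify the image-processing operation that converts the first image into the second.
It was flipped vertically (top ↔ bottom).

The yellow triangle is in the bottom of the first image and the top of the second — shapes on opposite sides of the horizontal midline have swapped in a mirror flip.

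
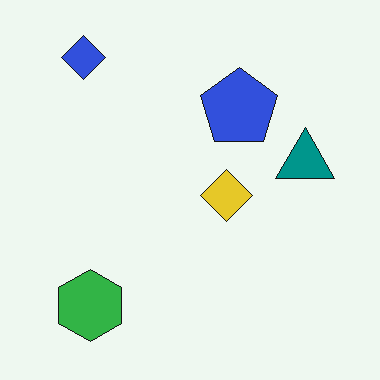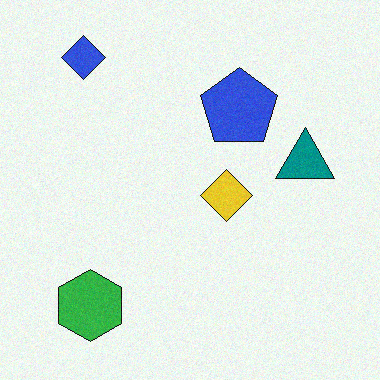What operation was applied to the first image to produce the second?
It was degraded with light additive noise.

Random speckle covers the whole image, including the flat background.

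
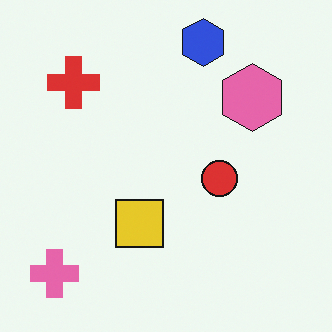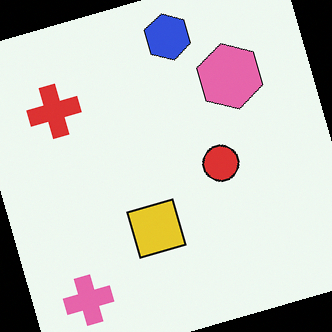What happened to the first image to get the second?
This is the original image rotated counter-clockwise by a clearly visible amount.

Every shape is tilted by the same angle and the image corners show triangular fill wedges — a whole-image rotation by a non-right angle.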